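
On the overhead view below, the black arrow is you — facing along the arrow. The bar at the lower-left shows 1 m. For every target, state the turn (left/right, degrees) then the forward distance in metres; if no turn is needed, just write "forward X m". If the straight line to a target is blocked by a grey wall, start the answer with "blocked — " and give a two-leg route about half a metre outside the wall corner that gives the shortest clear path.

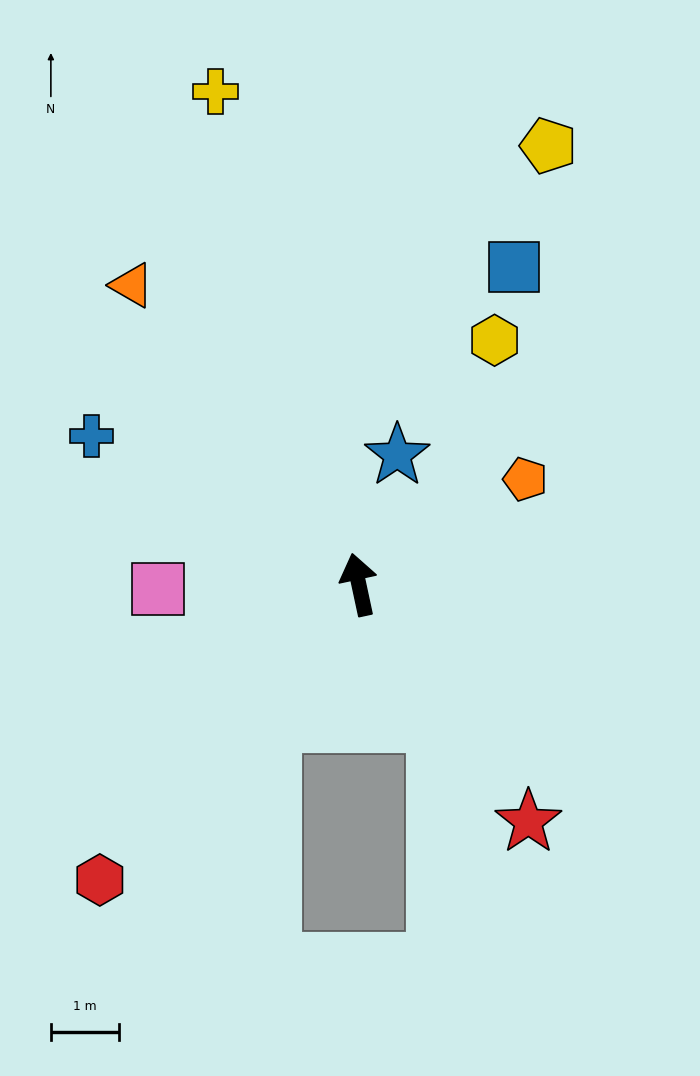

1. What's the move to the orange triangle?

turn left 25°, forward 5.5 m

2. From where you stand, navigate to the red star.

turn right 157°, forward 4.3 m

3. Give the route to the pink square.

turn left 79°, forward 2.9 m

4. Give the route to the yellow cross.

turn left 4°, forward 7.5 m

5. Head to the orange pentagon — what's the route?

turn right 70°, forward 2.9 m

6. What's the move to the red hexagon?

turn left 127°, forward 5.7 m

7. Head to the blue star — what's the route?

turn right 29°, forward 2.0 m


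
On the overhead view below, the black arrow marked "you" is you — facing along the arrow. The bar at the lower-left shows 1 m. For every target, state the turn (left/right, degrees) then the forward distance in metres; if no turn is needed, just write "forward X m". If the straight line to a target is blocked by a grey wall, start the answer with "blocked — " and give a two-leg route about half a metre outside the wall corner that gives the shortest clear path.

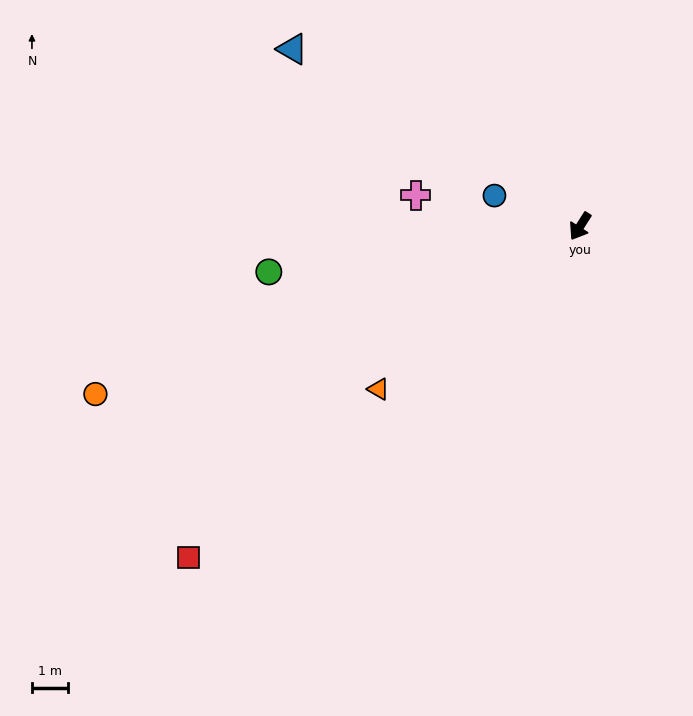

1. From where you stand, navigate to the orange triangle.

turn right 19°, forward 7.1 m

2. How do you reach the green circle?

turn right 49°, forward 8.6 m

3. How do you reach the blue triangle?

turn right 89°, forward 9.3 m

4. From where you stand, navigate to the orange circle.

turn right 38°, forward 14.1 m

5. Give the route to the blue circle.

turn right 77°, forward 2.5 m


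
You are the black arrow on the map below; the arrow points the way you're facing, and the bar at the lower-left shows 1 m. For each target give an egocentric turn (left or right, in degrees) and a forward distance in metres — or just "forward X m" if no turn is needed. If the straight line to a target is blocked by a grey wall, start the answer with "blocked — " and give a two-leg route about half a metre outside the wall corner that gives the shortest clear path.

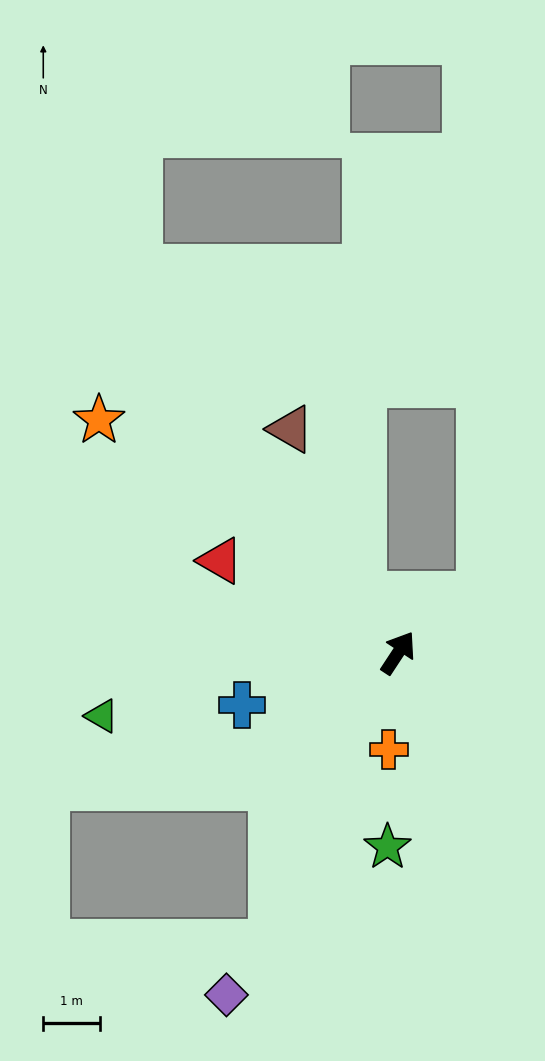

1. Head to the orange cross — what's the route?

turn right 152°, forward 1.7 m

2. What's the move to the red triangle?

turn left 96°, forward 3.6 m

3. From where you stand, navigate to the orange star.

turn left 85°, forward 6.7 m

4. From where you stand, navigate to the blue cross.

turn left 142°, forward 2.9 m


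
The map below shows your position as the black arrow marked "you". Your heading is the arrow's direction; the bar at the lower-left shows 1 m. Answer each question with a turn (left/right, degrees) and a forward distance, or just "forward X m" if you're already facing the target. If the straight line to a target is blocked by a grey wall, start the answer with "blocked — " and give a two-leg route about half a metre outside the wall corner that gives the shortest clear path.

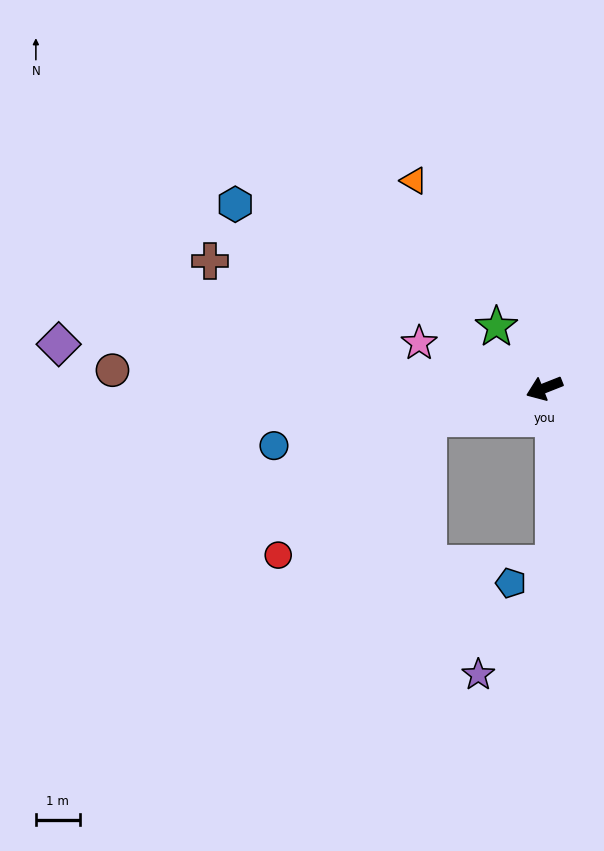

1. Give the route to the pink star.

turn right 41°, forward 3.0 m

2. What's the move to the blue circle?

turn right 10°, forward 6.3 m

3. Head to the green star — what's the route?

turn right 74°, forward 1.8 m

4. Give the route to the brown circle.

turn right 24°, forward 9.8 m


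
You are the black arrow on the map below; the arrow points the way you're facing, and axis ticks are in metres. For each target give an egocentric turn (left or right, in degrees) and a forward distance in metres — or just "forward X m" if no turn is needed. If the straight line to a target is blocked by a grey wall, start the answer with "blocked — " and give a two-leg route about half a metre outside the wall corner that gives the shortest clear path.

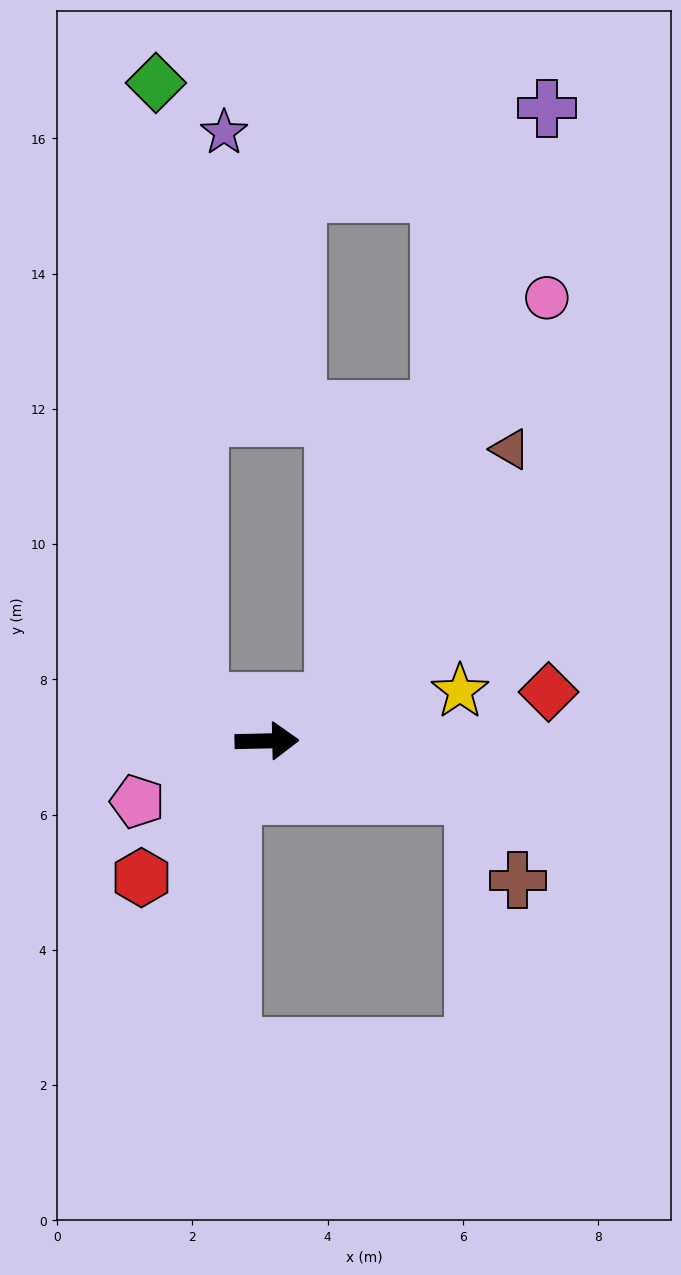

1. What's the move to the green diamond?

blocked — turn left 149°, forward 1.2 m, then turn right 56°, forward 9.2 m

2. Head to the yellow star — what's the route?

turn left 13°, forward 2.9 m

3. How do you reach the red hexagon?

turn right 134°, forward 2.7 m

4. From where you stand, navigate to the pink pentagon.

turn right 156°, forward 2.1 m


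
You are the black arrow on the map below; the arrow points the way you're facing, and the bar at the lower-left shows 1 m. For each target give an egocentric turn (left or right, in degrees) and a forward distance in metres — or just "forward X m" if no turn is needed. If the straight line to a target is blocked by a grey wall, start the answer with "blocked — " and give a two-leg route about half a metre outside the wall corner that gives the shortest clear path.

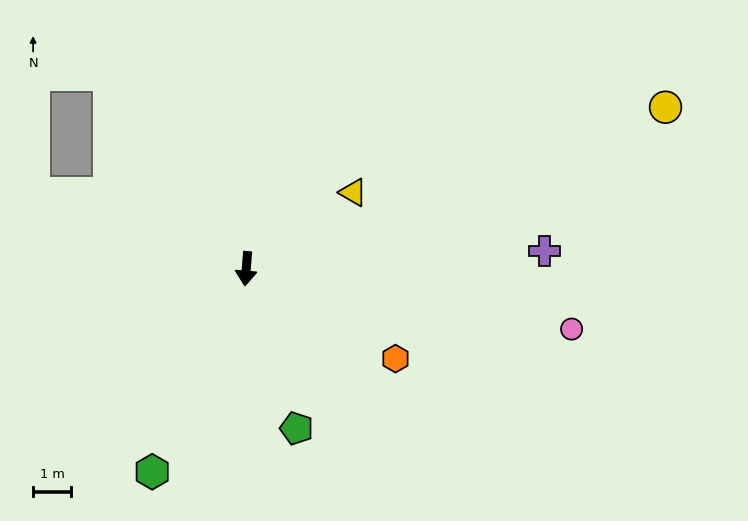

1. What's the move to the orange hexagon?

turn left 64°, forward 4.6 m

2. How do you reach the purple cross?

turn left 98°, forward 7.9 m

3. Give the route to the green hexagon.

turn right 20°, forward 5.9 m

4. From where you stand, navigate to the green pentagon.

turn left 22°, forward 4.4 m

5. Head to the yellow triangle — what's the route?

turn left 130°, forward 3.5 m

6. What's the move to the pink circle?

turn left 84°, forward 8.7 m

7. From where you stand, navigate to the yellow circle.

turn left 116°, forward 11.8 m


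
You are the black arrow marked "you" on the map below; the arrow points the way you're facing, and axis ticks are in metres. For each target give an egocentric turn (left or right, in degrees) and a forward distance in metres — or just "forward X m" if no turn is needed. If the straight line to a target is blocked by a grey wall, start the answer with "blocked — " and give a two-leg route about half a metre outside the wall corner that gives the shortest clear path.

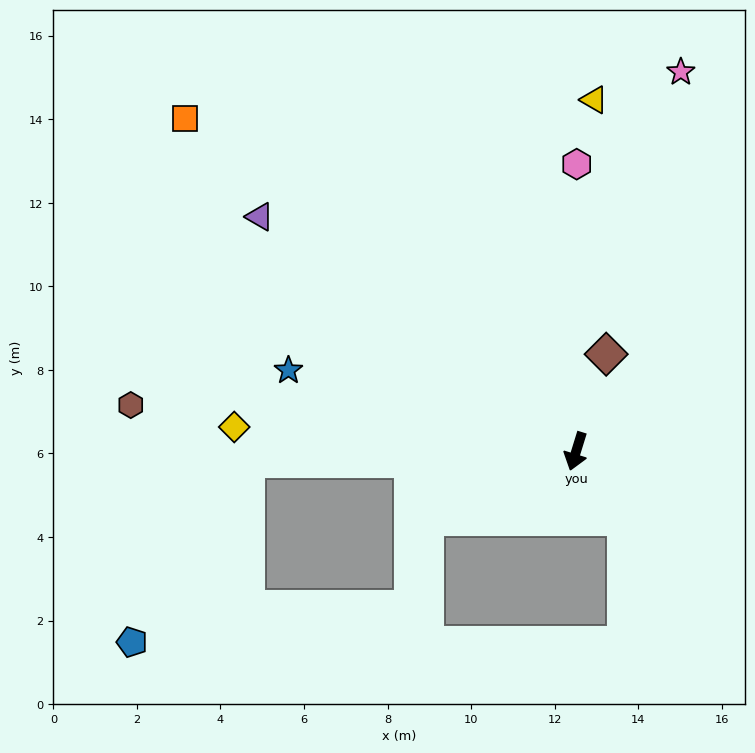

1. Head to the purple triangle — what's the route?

turn right 109°, forward 9.4 m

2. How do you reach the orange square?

turn right 113°, forward 12.3 m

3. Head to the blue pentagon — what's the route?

blocked — turn right 71°, forward 7.9 m, then turn left 56°, forward 5.2 m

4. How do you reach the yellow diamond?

turn right 77°, forward 8.2 m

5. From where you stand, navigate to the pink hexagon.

turn right 163°, forward 6.9 m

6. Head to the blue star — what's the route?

turn right 89°, forward 7.2 m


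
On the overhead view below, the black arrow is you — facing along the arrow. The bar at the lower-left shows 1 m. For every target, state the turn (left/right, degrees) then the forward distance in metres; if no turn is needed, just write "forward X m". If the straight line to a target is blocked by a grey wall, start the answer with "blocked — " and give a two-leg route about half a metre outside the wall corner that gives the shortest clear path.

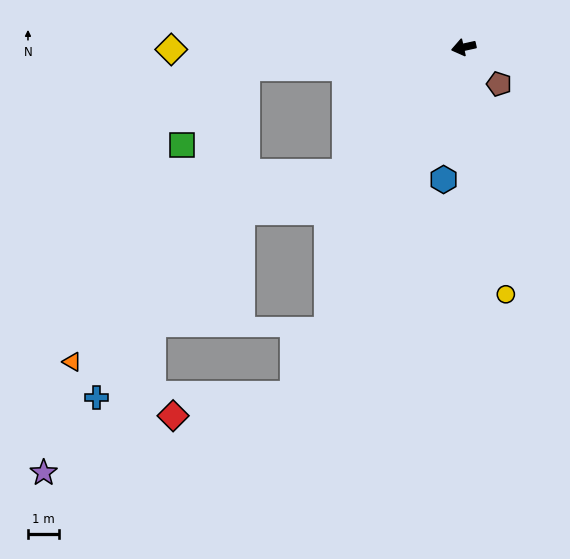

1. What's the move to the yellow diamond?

turn right 12°, forward 9.4 m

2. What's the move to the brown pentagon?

turn left 121°, forward 1.6 m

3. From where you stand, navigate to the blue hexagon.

turn left 69°, forward 4.3 m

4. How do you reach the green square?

blocked — turn right 7°, forward 7.0 m, then turn left 44°, forward 3.2 m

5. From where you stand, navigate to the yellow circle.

turn left 87°, forward 8.1 m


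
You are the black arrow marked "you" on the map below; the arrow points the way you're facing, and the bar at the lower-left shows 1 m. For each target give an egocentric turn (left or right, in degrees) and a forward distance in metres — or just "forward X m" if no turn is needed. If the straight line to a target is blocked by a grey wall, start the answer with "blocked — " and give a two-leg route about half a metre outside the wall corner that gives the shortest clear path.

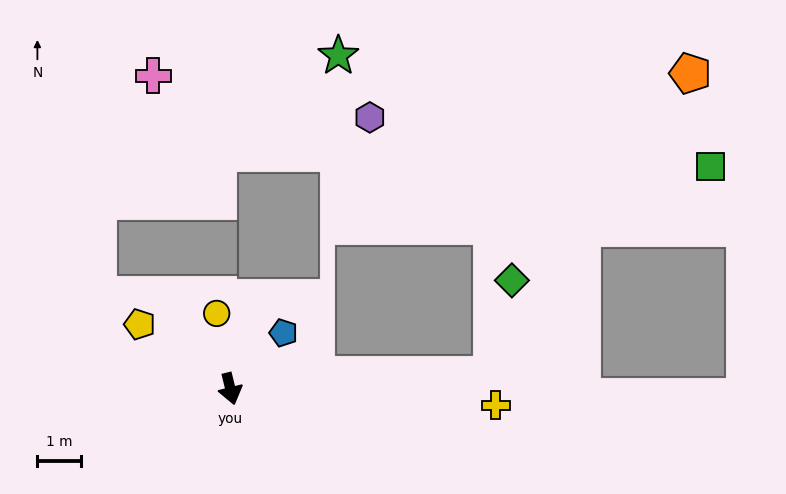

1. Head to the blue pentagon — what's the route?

turn left 123°, forward 1.7 m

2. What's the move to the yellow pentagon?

turn right 139°, forward 2.5 m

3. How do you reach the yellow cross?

turn left 73°, forward 6.0 m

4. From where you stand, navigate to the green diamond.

blocked — turn left 79°, forward 5.9 m, then turn left 75°, forward 2.2 m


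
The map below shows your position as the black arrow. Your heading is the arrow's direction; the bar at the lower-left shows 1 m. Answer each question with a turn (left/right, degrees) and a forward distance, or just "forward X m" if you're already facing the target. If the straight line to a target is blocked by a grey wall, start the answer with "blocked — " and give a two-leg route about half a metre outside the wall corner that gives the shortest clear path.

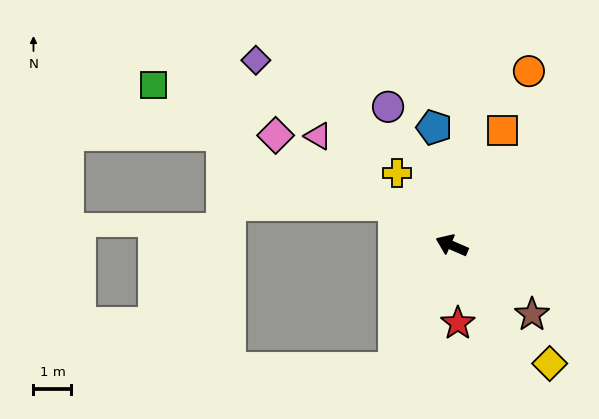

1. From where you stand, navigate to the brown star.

turn left 163°, forward 2.8 m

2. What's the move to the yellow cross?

turn right 30°, forward 2.4 m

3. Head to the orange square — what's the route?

turn right 90°, forward 3.3 m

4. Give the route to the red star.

turn left 118°, forward 2.1 m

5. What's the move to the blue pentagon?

turn right 58°, forward 3.1 m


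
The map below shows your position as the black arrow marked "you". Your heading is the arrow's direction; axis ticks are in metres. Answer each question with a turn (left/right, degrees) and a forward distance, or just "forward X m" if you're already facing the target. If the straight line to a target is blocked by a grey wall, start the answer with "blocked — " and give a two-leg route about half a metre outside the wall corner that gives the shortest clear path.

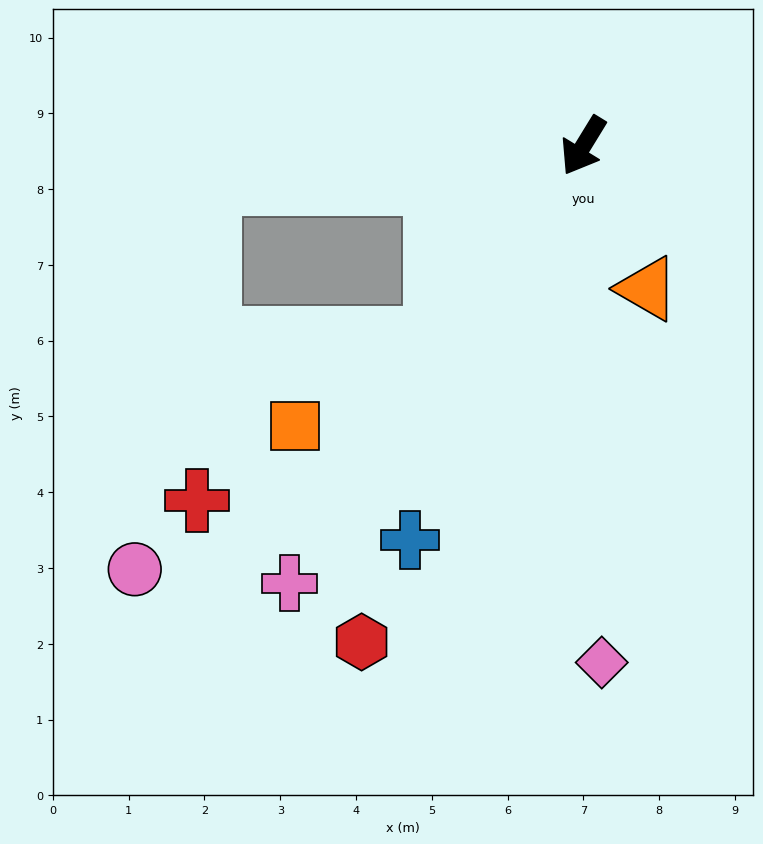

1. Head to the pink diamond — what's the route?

turn left 34°, forward 6.8 m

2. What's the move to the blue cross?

turn left 8°, forward 5.7 m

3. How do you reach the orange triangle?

turn left 56°, forward 2.1 m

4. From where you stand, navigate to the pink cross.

turn right 2°, forward 7.0 m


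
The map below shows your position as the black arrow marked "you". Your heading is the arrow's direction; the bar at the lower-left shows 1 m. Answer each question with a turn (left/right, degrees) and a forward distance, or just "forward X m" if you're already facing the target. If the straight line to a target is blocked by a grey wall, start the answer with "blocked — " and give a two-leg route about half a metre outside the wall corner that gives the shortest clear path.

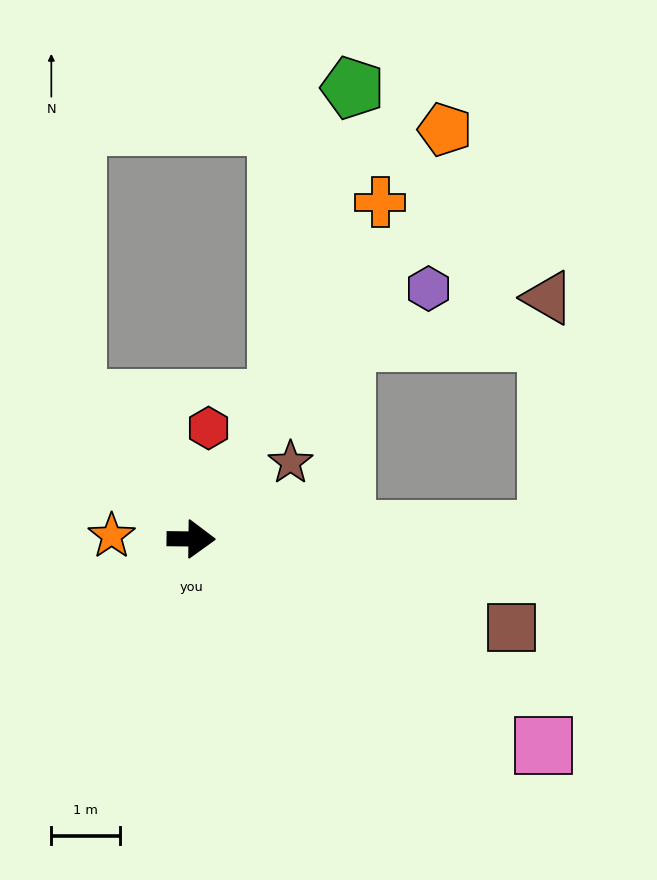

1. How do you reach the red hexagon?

turn left 82°, forward 1.6 m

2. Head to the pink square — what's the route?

turn right 30°, forward 6.0 m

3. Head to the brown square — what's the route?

turn right 15°, forward 4.9 m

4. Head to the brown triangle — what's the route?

blocked — turn left 2°, forward 5.2 m, then turn left 88°, forward 3.4 m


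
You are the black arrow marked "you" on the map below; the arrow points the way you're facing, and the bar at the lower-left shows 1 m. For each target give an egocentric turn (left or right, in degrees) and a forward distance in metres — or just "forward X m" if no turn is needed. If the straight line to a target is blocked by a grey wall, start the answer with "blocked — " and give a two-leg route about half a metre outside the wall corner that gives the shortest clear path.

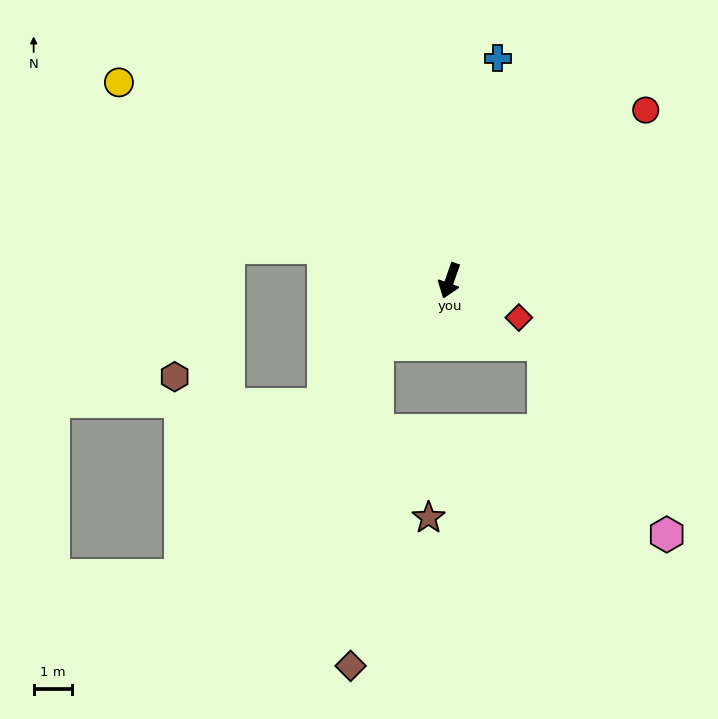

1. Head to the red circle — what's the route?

turn left 151°, forward 6.8 m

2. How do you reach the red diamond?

turn left 81°, forward 2.0 m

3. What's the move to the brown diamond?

blocked — turn right 29°, forward 2.5 m, then turn left 44°, forward 8.4 m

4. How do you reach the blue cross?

turn right 173°, forward 5.9 m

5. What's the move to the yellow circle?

turn right 101°, forward 10.0 m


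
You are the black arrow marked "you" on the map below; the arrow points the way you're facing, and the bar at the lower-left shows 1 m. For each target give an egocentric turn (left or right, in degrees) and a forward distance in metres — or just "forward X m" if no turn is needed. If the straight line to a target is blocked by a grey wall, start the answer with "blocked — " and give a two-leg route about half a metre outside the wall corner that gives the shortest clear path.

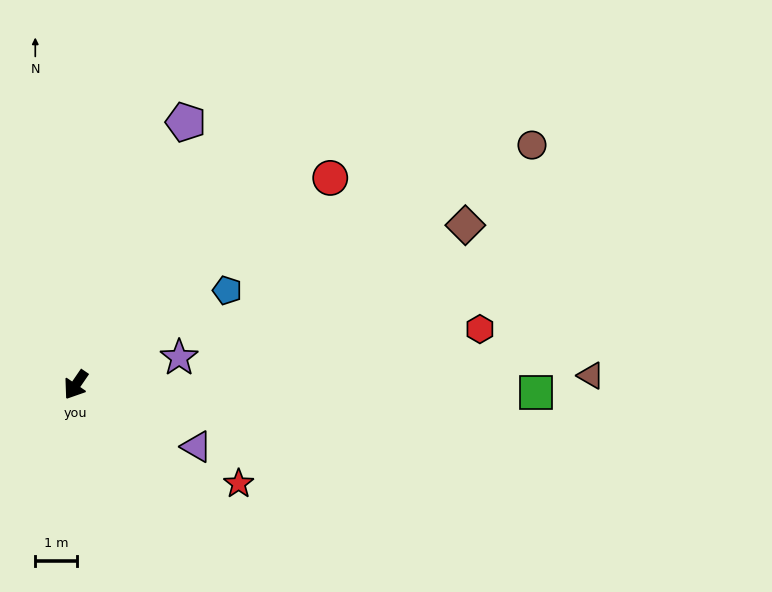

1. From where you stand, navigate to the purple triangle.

turn left 97°, forward 3.3 m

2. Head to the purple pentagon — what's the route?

turn right 168°, forward 6.8 m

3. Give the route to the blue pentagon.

turn left 156°, forward 4.3 m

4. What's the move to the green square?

turn left 123°, forward 11.0 m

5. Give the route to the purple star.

turn left 139°, forward 2.6 m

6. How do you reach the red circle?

turn left 164°, forward 7.9 m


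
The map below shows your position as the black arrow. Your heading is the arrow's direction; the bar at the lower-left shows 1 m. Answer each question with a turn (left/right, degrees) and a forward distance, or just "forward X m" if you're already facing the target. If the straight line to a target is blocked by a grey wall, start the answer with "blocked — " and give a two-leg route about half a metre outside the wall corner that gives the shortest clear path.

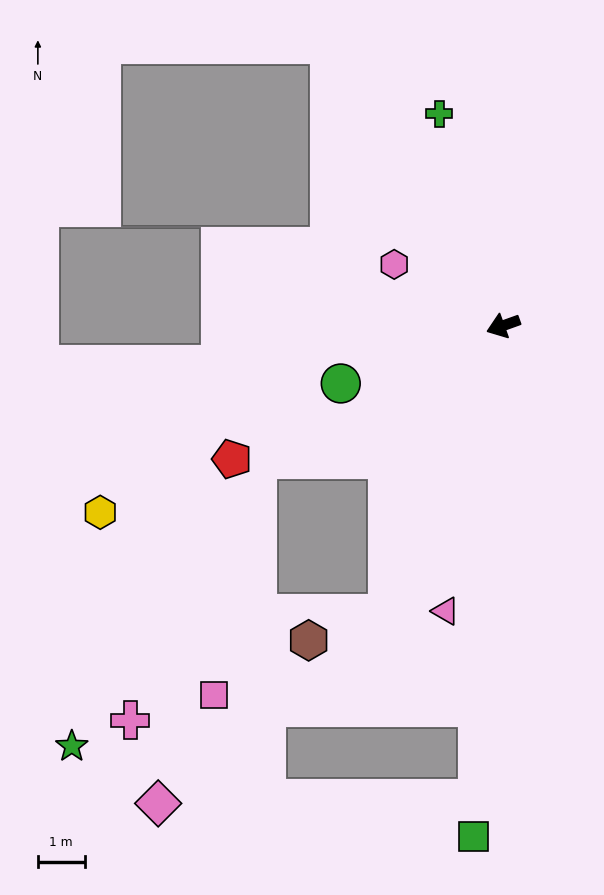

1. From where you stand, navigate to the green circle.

forward 3.7 m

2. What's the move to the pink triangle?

turn left 59°, forward 6.2 m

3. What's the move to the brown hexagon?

blocked — turn left 48°, forward 6.7 m, then turn right 49°, forward 1.8 m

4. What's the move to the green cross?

turn right 93°, forward 4.7 m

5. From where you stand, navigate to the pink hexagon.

turn right 49°, forward 2.7 m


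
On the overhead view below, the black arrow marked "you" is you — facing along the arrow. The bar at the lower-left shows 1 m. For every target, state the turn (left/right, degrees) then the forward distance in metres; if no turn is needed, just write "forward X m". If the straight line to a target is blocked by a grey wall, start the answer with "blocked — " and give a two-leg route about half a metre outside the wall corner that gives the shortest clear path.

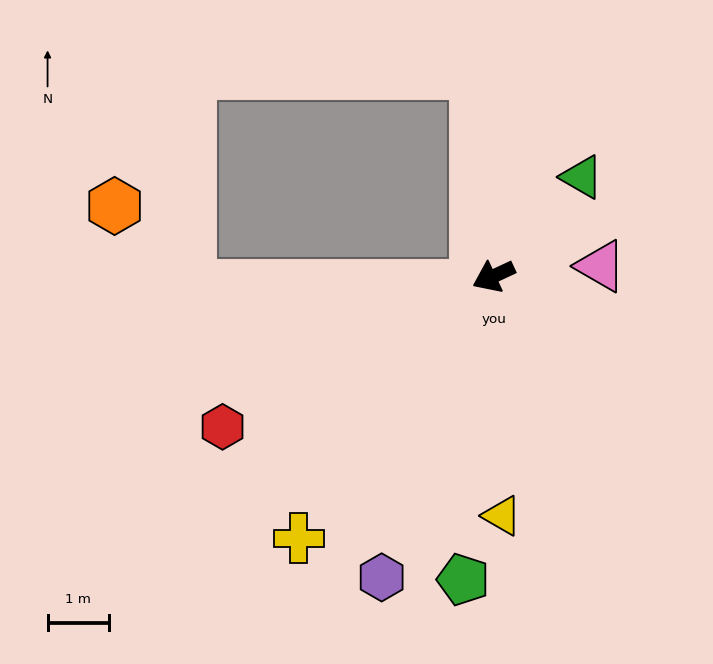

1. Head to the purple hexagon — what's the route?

turn left 45°, forward 5.2 m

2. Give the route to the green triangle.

turn right 157°, forward 2.2 m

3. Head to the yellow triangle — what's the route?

turn left 67°, forward 3.9 m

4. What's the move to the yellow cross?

turn left 28°, forward 5.3 m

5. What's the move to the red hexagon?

turn left 4°, forward 5.1 m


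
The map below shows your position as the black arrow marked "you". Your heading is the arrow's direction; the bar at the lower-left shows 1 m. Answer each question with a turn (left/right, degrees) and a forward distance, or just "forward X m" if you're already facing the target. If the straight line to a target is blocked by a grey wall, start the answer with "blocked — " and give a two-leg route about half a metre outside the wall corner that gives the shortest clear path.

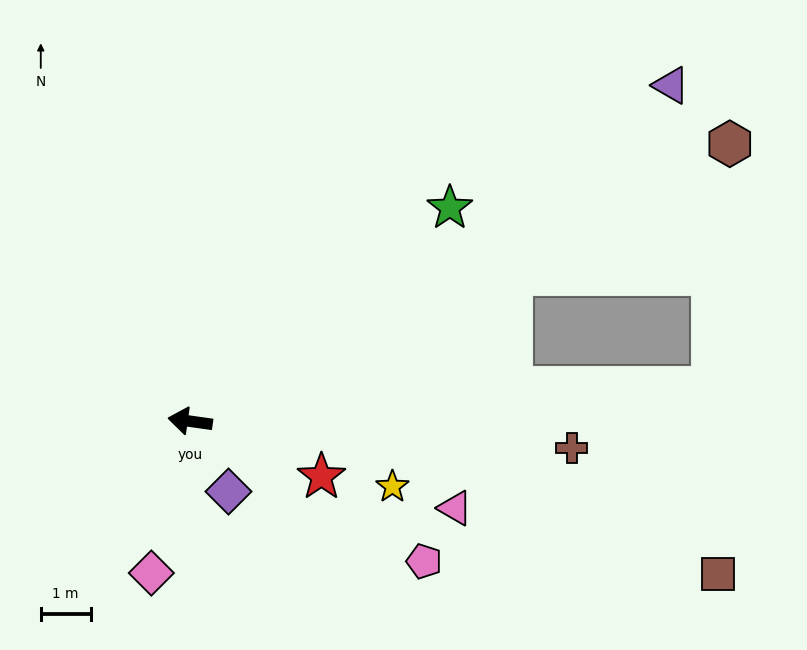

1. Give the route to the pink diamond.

turn left 84°, forward 3.1 m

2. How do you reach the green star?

turn right 133°, forward 6.7 m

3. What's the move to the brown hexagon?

turn right 145°, forward 12.2 m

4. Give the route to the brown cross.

turn right 176°, forward 7.7 m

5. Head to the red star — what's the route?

turn left 165°, forward 2.9 m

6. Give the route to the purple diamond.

turn left 127°, forward 1.6 m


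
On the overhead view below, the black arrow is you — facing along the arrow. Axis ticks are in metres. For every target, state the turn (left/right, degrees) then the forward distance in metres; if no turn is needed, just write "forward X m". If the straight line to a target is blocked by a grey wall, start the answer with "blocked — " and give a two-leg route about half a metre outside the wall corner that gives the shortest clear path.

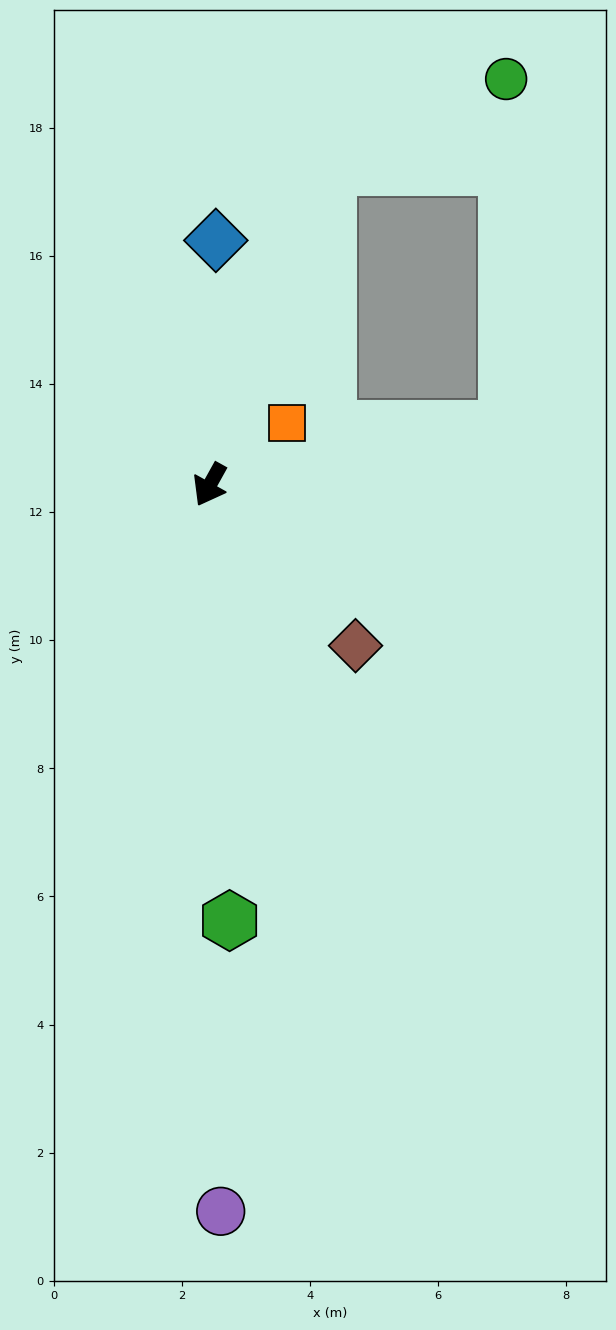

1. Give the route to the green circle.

blocked — turn right 172°, forward 5.3 m, then turn right 42°, forward 3.1 m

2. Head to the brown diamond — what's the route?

turn left 71°, forward 3.4 m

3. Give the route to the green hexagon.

turn left 32°, forward 6.8 m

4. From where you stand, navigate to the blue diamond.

turn right 152°, forward 3.8 m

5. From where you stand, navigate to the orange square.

turn left 158°, forward 1.5 m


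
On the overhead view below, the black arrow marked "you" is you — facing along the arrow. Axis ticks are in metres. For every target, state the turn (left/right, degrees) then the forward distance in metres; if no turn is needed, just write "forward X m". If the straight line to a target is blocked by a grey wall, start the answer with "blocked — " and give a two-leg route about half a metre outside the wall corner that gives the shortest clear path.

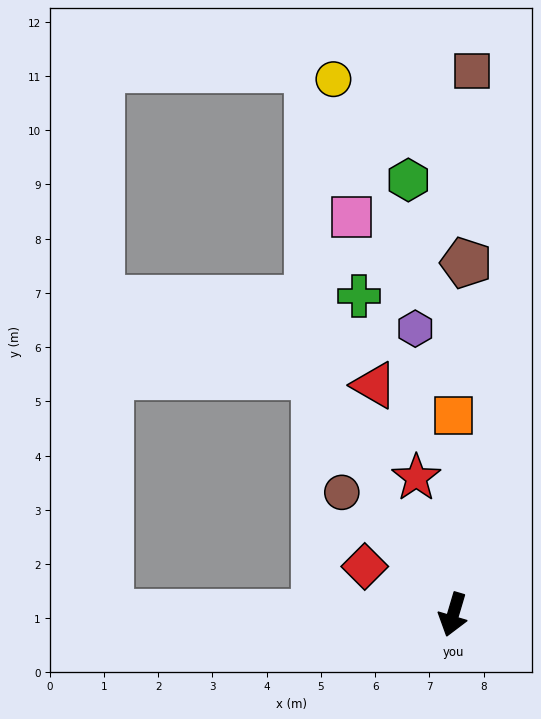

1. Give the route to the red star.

turn right 148°, forward 2.6 m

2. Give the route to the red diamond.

turn right 102°, forward 1.9 m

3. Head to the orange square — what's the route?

turn right 164°, forward 3.7 m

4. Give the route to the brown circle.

turn right 121°, forward 3.0 m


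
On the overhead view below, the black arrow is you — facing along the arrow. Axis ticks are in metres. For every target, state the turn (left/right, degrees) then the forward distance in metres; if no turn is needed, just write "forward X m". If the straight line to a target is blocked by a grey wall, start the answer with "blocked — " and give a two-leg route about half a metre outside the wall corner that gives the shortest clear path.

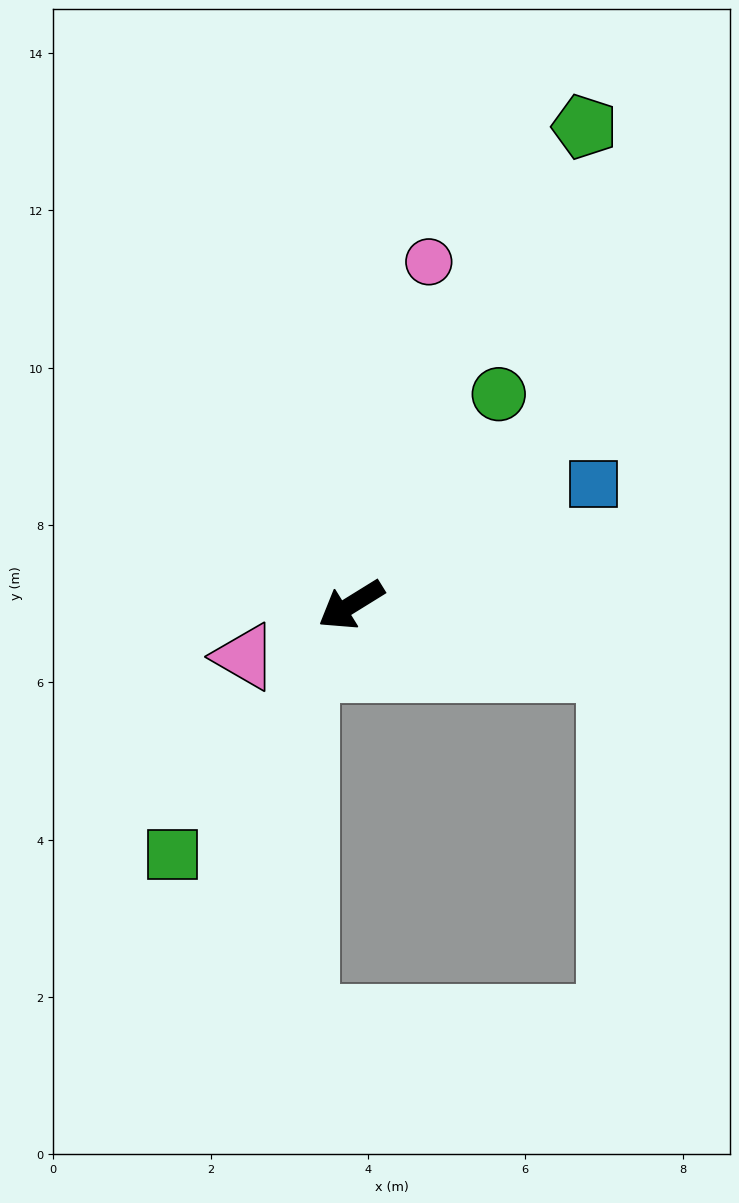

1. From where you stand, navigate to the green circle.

turn right 157°, forward 3.3 m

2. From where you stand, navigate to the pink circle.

turn right 135°, forward 4.5 m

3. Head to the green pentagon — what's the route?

turn right 148°, forward 6.8 m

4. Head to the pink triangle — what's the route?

turn right 6°, forward 1.5 m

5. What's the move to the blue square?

turn left 175°, forward 3.4 m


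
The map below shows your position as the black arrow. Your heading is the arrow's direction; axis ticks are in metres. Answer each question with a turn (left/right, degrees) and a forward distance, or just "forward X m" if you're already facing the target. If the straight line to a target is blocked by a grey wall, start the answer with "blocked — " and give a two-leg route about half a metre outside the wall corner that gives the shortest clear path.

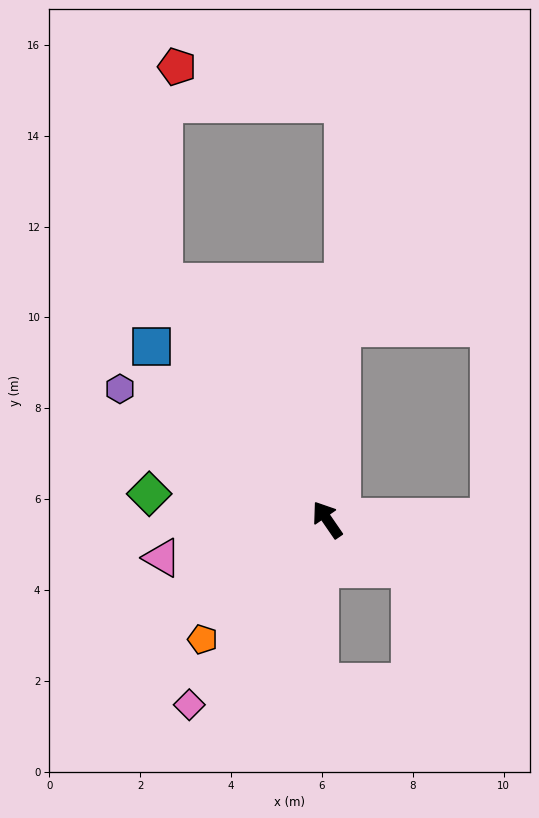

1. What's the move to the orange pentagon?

turn left 99°, forward 3.8 m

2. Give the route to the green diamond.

turn left 47°, forward 4.0 m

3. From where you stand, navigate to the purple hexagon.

turn left 23°, forward 5.4 m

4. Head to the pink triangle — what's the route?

turn left 68°, forward 3.7 m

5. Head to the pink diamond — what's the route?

turn left 109°, forward 5.1 m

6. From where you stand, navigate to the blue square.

turn left 11°, forward 5.4 m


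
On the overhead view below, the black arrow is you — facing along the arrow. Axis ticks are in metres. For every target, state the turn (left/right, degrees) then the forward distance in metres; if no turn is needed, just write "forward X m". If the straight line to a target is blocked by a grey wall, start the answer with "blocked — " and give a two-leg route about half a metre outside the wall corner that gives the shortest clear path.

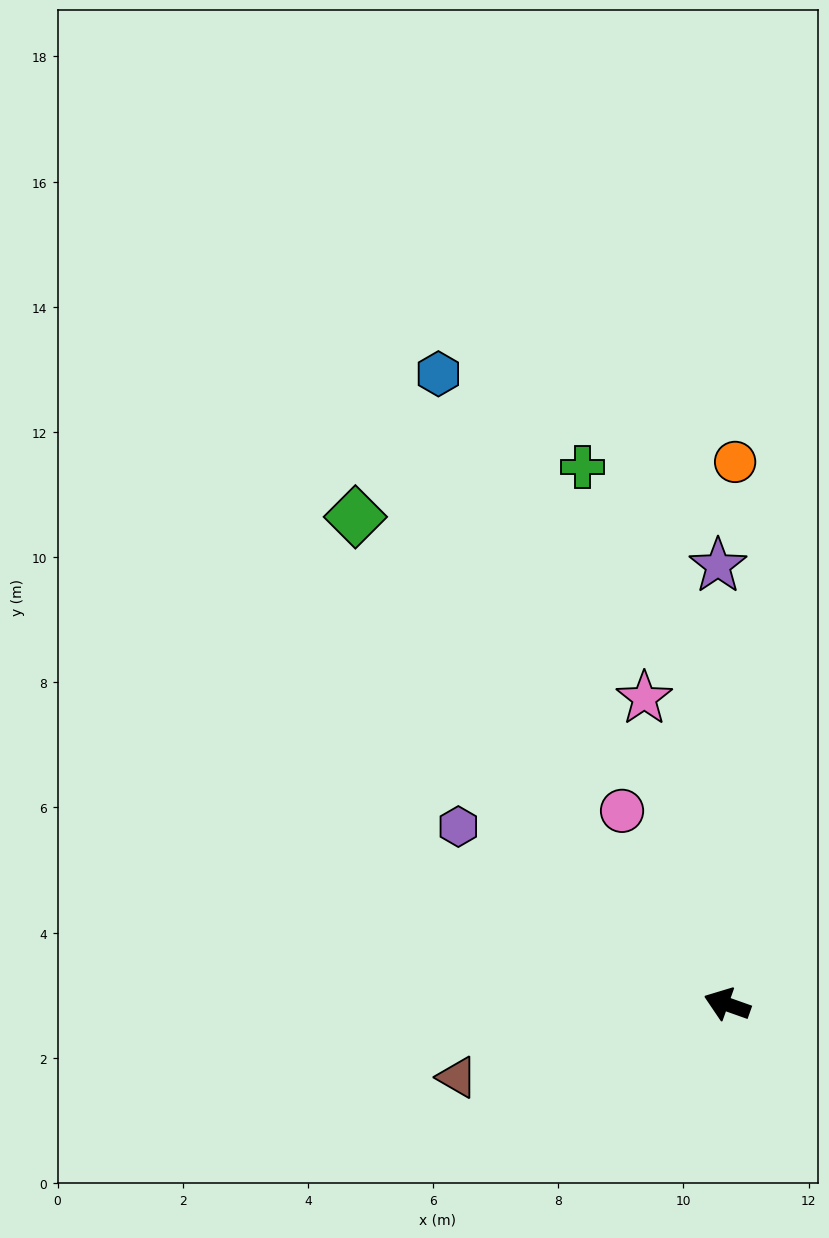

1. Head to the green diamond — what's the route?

turn right 33°, forward 9.8 m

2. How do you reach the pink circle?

turn right 42°, forward 3.5 m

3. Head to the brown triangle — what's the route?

turn left 35°, forward 4.5 m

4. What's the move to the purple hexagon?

turn right 14°, forward 5.1 m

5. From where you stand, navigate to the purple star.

turn right 69°, forward 7.0 m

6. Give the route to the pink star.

turn right 55°, forward 5.1 m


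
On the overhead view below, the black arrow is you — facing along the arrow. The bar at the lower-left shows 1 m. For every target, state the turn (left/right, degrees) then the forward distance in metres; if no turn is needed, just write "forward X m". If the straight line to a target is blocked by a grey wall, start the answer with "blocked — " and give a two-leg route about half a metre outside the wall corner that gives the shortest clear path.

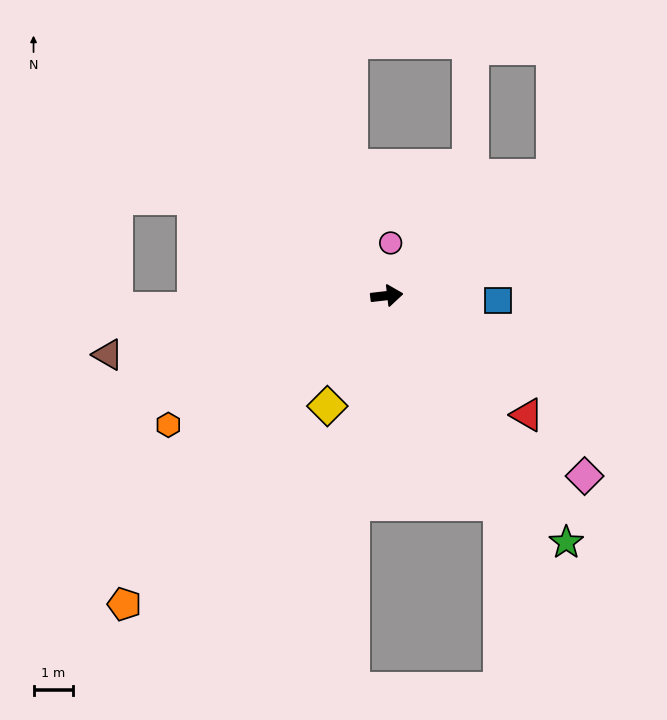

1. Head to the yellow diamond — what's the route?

turn right 125°, forward 3.2 m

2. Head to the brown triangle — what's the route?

turn right 175°, forward 7.3 m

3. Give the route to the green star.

turn right 61°, forward 7.8 m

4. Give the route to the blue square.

turn right 9°, forward 2.8 m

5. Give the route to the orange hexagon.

turn right 156°, forward 6.5 m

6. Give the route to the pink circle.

turn left 79°, forward 1.4 m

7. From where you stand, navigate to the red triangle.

turn right 47°, forward 4.7 m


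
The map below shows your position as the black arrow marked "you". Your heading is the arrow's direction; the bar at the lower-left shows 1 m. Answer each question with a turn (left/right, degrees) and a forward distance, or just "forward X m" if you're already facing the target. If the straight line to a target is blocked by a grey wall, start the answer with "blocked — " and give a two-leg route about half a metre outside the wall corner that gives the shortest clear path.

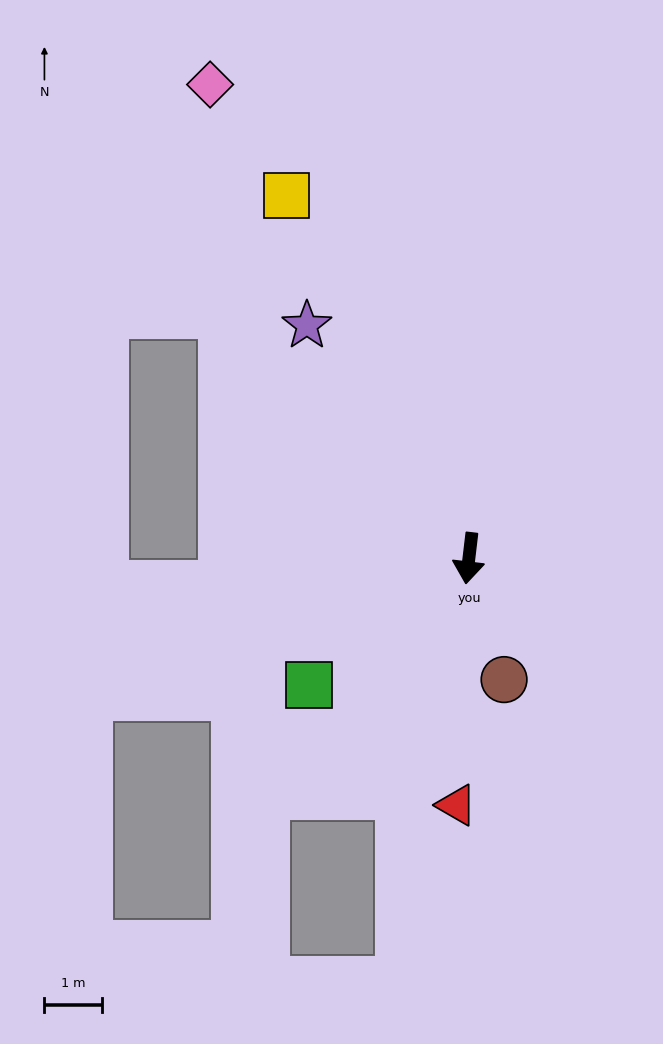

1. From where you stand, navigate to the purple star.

turn right 138°, forward 5.0 m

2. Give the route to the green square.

turn right 45°, forward 3.6 m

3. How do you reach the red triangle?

turn left 4°, forward 4.3 m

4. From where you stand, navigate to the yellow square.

turn right 147°, forward 7.1 m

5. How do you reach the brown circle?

turn left 23°, forward 2.2 m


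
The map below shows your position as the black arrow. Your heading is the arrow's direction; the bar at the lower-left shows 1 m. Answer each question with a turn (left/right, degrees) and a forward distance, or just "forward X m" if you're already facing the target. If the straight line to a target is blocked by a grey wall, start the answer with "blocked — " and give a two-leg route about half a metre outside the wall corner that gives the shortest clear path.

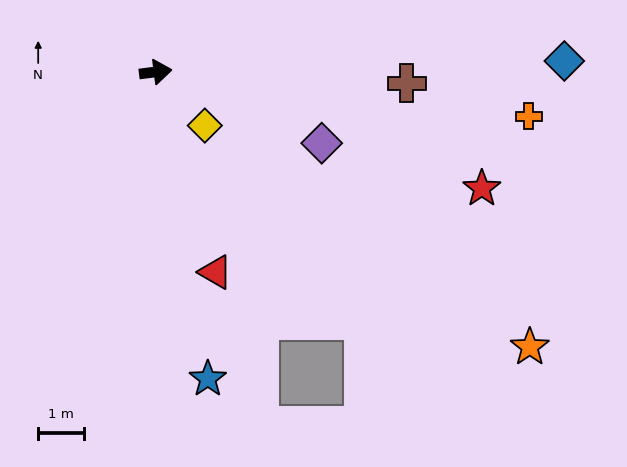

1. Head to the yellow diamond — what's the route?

turn right 55°, forward 1.6 m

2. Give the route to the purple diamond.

turn right 30°, forward 3.9 m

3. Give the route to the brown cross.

turn right 10°, forward 5.5 m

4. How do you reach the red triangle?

turn right 81°, forward 4.6 m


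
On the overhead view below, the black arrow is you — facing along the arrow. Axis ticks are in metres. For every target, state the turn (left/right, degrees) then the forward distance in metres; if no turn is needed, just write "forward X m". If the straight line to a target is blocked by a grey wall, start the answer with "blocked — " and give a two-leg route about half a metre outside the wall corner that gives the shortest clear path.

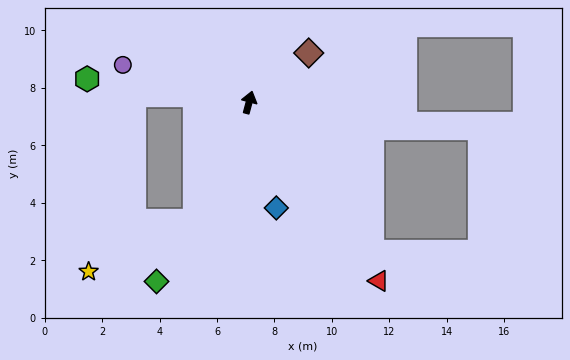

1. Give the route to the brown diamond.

turn right 35°, forward 2.7 m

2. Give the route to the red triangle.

turn right 129°, forward 7.7 m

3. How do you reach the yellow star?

blocked — turn left 170°, forward 4.5 m, then turn right 39°, forward 4.1 m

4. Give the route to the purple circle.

turn left 88°, forward 4.6 m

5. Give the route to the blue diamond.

turn right 151°, forward 3.8 m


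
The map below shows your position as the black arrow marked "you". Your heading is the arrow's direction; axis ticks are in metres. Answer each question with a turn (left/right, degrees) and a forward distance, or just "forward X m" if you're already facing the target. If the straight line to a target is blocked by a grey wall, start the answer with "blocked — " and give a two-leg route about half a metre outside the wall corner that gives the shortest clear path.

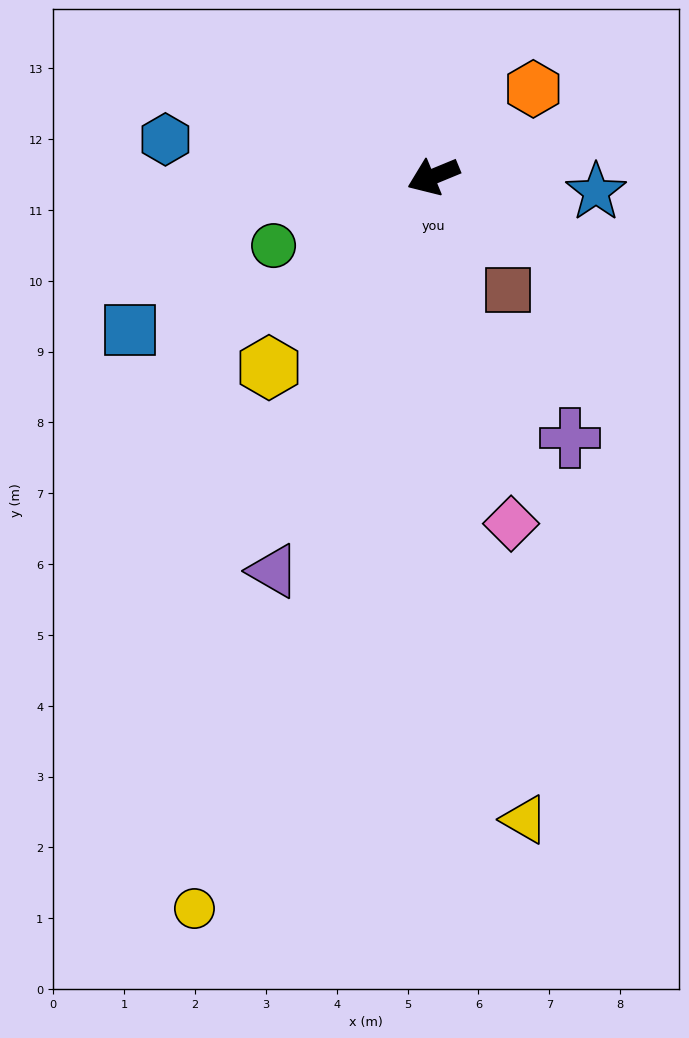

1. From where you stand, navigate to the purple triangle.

turn left 46°, forward 6.0 m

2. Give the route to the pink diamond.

turn left 80°, forward 5.0 m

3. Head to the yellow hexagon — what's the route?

turn left 27°, forward 3.6 m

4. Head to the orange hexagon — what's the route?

turn right 161°, forward 1.9 m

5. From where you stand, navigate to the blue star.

turn left 152°, forward 2.3 m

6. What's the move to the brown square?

turn left 101°, forward 1.9 m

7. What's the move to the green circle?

forward 2.5 m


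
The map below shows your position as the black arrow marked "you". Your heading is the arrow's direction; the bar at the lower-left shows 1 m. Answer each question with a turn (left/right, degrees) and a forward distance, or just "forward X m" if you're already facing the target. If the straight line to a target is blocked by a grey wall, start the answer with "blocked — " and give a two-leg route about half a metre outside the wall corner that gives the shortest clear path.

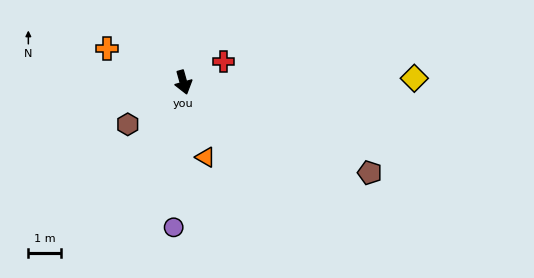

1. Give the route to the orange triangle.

forward 2.4 m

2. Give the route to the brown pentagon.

turn left 48°, forward 6.4 m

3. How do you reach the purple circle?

turn right 19°, forward 4.5 m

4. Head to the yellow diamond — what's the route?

turn left 75°, forward 7.2 m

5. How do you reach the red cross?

turn left 102°, forward 1.4 m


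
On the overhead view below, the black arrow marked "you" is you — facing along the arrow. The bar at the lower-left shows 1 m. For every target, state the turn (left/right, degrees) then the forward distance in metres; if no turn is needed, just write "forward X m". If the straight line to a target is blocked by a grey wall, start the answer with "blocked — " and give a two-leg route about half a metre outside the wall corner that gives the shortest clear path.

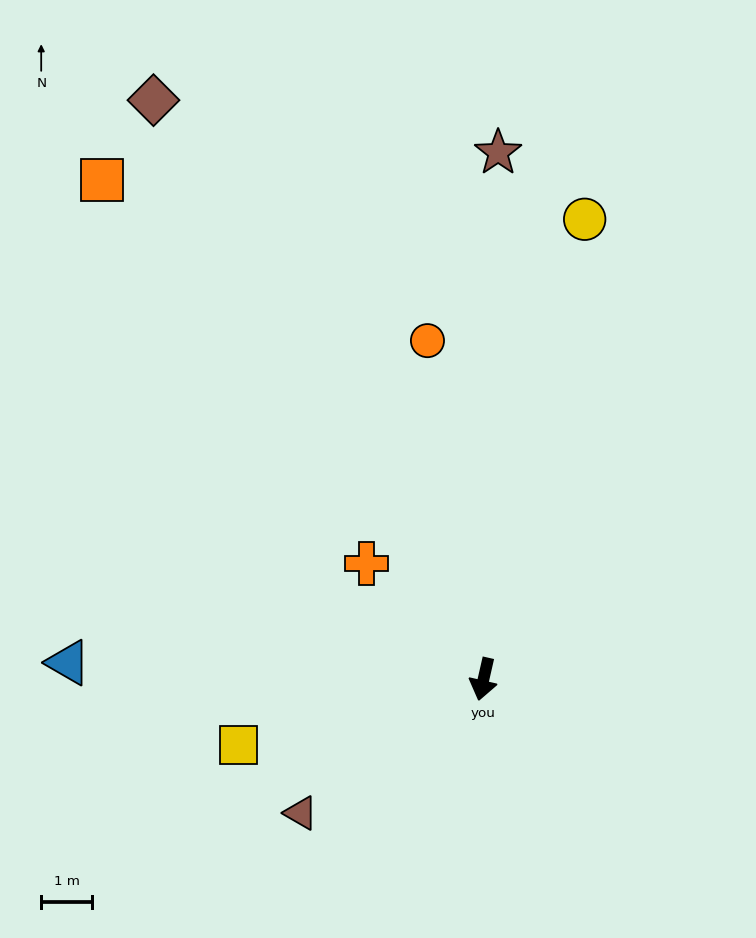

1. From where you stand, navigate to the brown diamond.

turn right 137°, forward 13.1 m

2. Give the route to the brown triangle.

turn right 41°, forward 4.5 m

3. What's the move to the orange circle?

turn right 158°, forward 6.8 m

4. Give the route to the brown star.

turn right 169°, forward 10.4 m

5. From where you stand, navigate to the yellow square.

turn right 62°, forward 5.0 m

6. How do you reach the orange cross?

turn right 122°, forward 3.2 m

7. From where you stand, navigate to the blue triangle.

turn right 79°, forward 8.2 m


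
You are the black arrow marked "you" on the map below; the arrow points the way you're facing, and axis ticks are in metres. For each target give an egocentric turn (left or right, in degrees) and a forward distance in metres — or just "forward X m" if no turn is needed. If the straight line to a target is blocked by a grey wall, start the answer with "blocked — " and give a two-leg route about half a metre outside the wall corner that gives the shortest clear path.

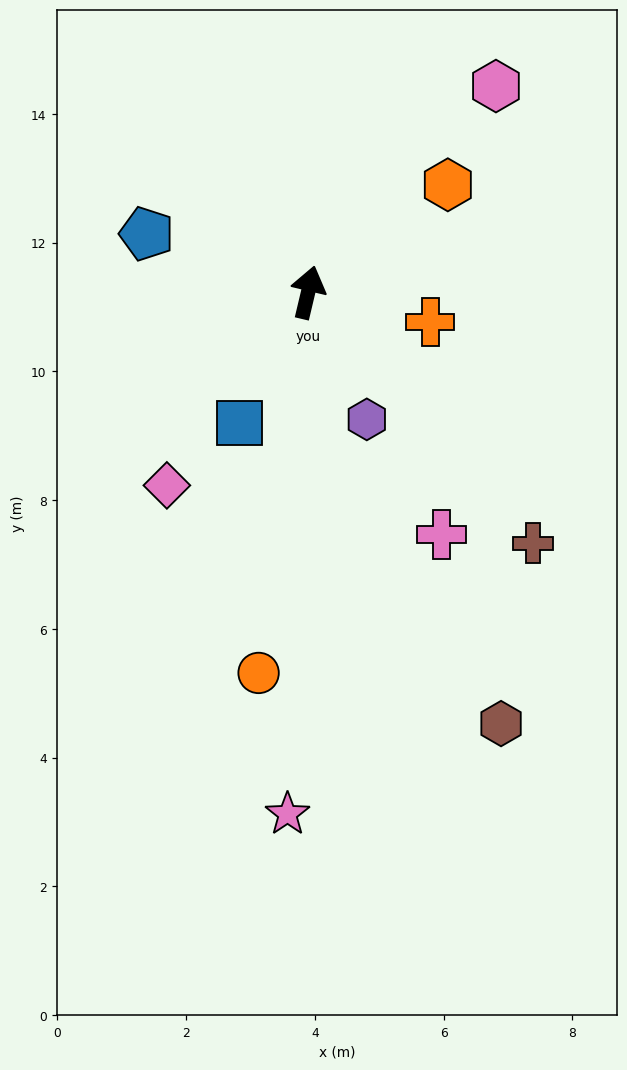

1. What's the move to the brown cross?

turn right 125°, forward 5.2 m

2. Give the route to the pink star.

turn right 169°, forward 8.1 m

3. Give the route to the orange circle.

turn right 174°, forward 6.0 m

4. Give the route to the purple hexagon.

turn right 142°, forward 2.2 m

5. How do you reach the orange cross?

turn right 90°, forward 2.0 m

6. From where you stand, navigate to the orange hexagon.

turn right 39°, forward 2.7 m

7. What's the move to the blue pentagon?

turn left 83°, forward 2.7 m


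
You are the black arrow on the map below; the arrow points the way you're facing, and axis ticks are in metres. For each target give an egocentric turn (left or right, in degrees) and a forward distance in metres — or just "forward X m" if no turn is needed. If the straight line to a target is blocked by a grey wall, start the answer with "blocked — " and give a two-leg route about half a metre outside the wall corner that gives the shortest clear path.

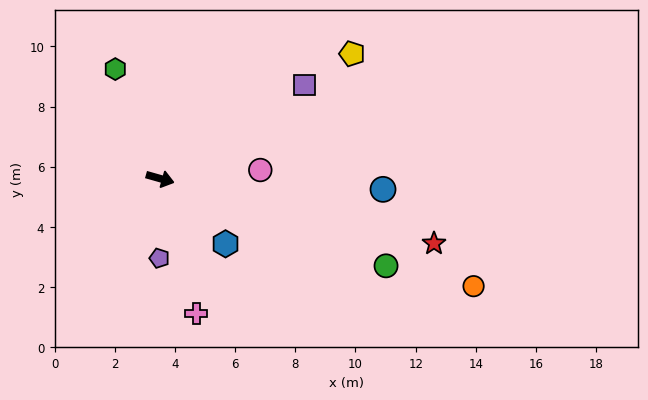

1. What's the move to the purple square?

turn left 49°, forward 5.7 m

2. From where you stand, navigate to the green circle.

turn right 5°, forward 8.0 m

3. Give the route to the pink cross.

turn right 59°, forward 4.6 m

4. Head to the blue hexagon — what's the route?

turn right 29°, forward 3.1 m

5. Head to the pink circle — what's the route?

turn left 21°, forward 3.3 m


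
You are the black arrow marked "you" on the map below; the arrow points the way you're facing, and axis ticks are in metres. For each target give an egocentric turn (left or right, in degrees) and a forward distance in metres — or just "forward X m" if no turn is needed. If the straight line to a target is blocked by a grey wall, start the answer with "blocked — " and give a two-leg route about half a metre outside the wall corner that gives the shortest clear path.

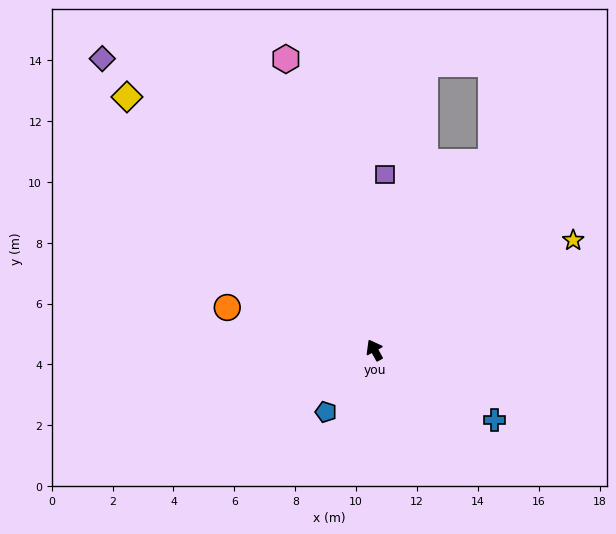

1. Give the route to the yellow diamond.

turn left 16°, forward 11.6 m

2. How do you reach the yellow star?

turn right 90°, forward 7.5 m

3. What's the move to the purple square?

turn right 32°, forward 5.8 m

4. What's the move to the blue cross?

turn right 149°, forward 4.6 m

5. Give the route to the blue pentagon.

turn left 113°, forward 2.6 m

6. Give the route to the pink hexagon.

turn right 12°, forward 10.0 m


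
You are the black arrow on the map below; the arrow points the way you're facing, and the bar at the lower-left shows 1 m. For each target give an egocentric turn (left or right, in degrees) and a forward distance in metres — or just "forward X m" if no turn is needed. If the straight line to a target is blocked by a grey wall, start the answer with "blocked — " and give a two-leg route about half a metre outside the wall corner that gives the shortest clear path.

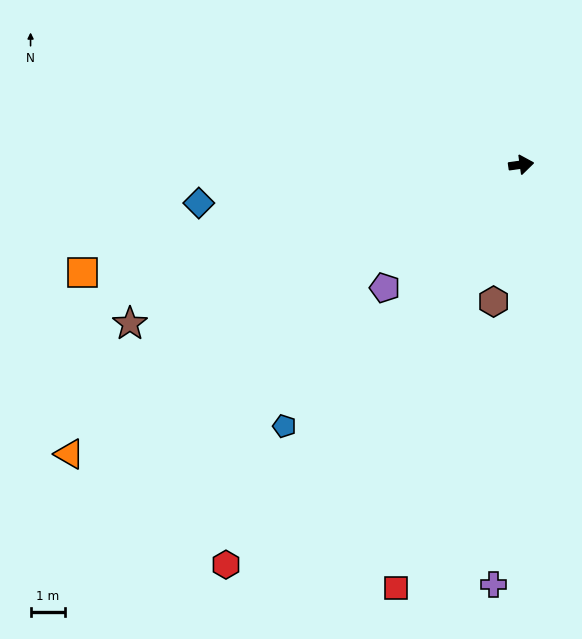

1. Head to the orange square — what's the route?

turn right 174°, forward 12.9 m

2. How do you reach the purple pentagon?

turn right 146°, forward 5.3 m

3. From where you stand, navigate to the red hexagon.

turn right 134°, forward 14.2 m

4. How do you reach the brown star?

turn right 166°, forward 12.1 m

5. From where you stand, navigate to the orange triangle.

turn right 155°, forward 15.4 m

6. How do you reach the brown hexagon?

turn right 109°, forward 4.0 m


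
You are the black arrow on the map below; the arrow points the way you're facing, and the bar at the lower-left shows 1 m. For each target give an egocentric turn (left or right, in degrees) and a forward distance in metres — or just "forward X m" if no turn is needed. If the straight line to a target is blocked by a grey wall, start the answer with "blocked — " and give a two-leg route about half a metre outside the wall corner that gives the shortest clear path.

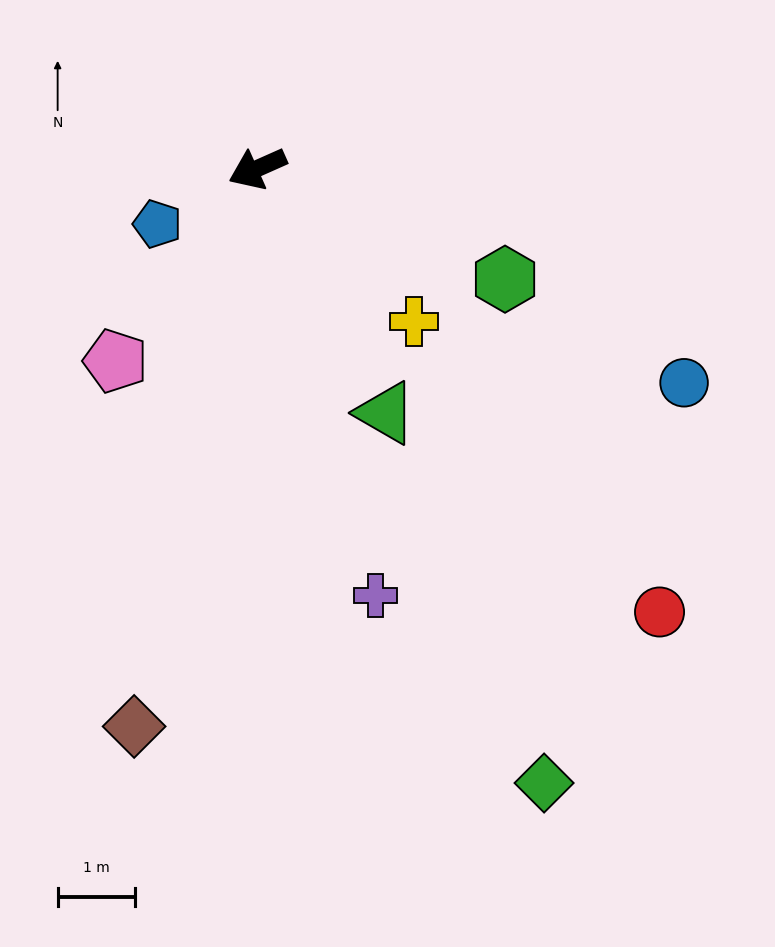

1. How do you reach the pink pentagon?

turn left 30°, forward 3.1 m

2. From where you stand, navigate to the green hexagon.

turn left 132°, forward 3.5 m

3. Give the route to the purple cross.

turn left 82°, forward 5.7 m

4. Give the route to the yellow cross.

turn left 112°, forward 2.8 m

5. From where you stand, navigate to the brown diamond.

turn left 54°, forward 7.4 m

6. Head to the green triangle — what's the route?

turn left 94°, forward 3.6 m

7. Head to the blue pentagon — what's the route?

turn left 5°, forward 1.5 m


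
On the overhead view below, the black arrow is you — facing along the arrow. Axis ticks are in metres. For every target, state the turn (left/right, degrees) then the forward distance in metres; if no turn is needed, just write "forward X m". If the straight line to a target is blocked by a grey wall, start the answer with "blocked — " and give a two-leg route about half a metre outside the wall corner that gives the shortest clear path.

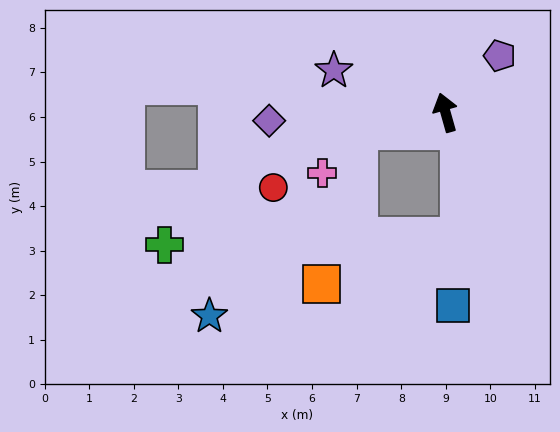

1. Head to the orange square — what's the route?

blocked — turn left 86°, forward 2.0 m, then turn left 65°, forward 3.5 m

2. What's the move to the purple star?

turn left 54°, forward 2.7 m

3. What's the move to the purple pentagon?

turn right 59°, forward 1.8 m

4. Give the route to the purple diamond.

turn left 77°, forward 4.0 m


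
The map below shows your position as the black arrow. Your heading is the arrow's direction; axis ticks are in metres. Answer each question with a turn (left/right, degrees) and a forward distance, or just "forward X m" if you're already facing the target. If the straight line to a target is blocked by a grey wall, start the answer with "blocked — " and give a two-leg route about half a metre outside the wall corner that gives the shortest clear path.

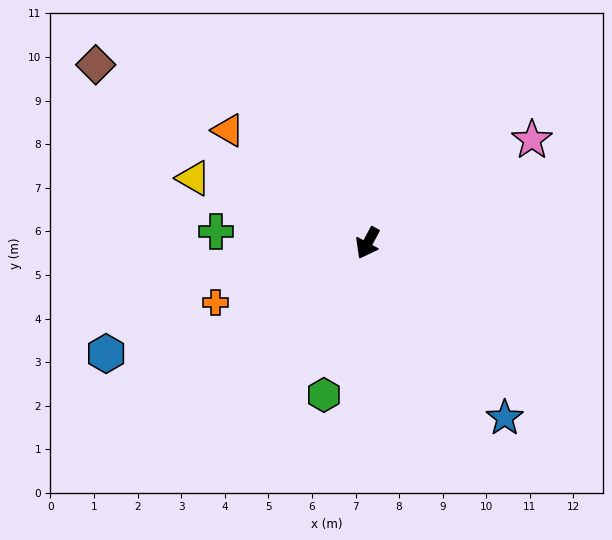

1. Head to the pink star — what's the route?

turn left 150°, forward 4.5 m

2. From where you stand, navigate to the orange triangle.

turn right 101°, forward 4.1 m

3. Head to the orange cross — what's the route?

turn right 40°, forward 3.7 m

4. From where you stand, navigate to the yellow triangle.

turn right 82°, forward 4.3 m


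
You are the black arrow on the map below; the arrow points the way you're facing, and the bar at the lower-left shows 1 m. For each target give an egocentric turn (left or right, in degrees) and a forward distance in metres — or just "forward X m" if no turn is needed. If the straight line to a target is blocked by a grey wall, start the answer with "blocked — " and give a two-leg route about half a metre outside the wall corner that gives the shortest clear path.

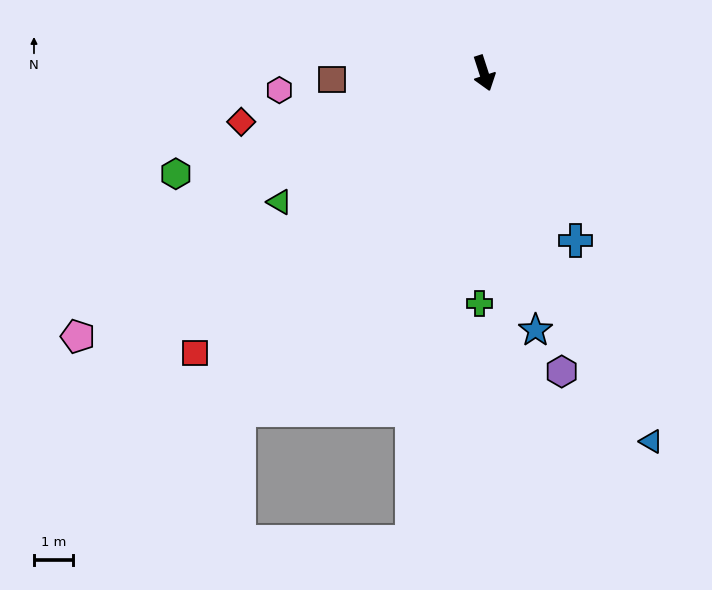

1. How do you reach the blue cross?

turn left 11°, forward 4.9 m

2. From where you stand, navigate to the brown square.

turn right 105°, forward 3.9 m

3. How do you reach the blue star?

turn right 7°, forward 6.7 m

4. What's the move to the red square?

turn right 64°, forward 10.3 m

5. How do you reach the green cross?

turn right 19°, forward 5.9 m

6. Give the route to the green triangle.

turn right 76°, forward 6.2 m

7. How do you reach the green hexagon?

turn right 90°, forward 8.3 m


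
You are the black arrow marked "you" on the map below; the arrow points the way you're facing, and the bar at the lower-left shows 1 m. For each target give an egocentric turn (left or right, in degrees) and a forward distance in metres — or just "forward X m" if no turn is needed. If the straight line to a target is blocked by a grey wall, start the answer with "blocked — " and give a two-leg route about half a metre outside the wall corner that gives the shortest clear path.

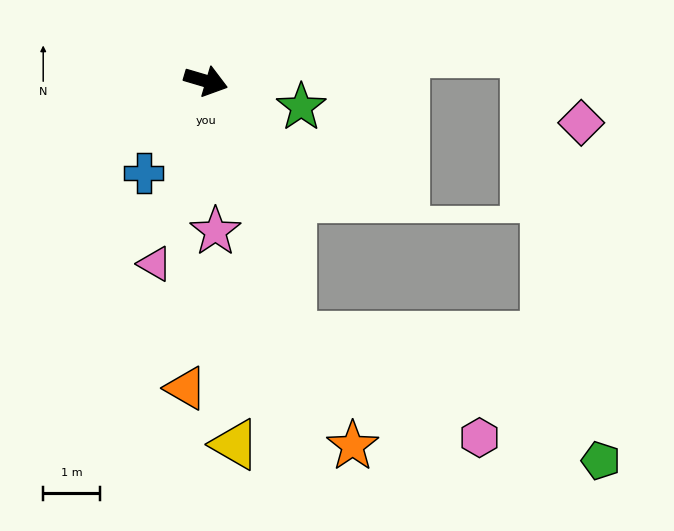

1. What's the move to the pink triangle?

turn right 89°, forward 3.3 m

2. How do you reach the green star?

forward 1.7 m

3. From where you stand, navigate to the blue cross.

turn right 108°, forward 1.9 m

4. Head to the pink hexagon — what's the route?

blocked — turn right 55°, forward 4.7 m, then turn left 43°, forward 3.7 m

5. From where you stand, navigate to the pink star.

turn right 70°, forward 2.6 m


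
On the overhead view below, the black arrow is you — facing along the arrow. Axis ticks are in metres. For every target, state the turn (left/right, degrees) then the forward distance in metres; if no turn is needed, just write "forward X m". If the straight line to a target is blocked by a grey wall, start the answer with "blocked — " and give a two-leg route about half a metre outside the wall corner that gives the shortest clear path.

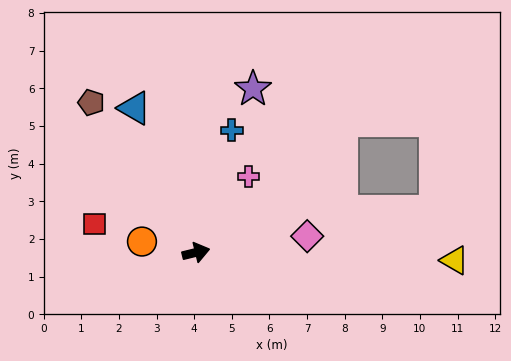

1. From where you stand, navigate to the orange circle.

turn left 155°, forward 1.5 m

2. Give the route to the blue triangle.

turn left 99°, forward 4.2 m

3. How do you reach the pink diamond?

turn right 5°, forward 3.0 m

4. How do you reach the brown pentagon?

turn left 111°, forward 4.9 m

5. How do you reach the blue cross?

turn left 60°, forward 3.4 m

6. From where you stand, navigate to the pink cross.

turn left 41°, forward 2.5 m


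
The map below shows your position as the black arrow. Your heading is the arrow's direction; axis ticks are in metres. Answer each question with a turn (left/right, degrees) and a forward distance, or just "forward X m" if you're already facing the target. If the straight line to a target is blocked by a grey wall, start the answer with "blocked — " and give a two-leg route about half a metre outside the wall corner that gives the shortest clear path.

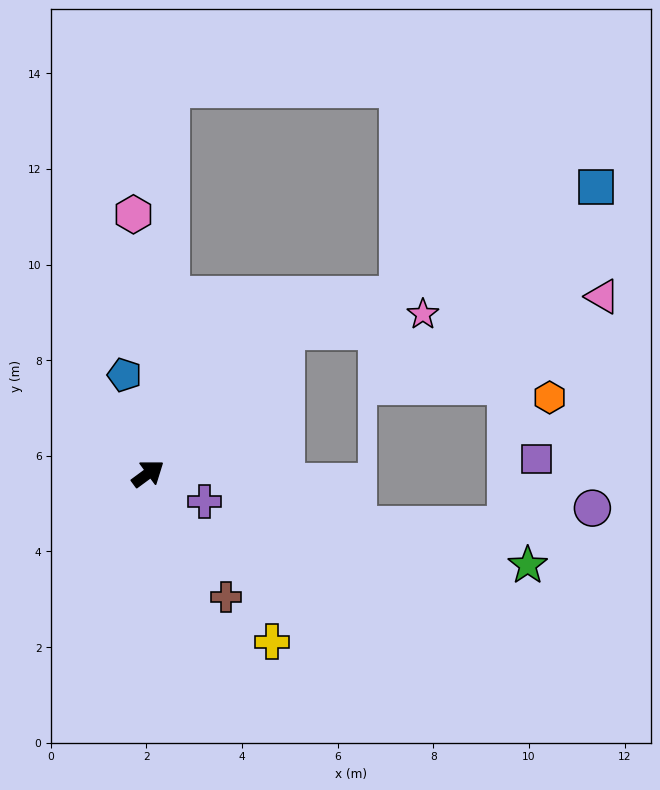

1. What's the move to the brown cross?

turn right 94°, forward 3.1 m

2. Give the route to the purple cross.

turn right 63°, forward 1.3 m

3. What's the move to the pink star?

blocked — turn left 10°, forward 4.2 m, then turn right 40°, forward 2.9 m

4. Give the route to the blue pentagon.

turn left 67°, forward 2.1 m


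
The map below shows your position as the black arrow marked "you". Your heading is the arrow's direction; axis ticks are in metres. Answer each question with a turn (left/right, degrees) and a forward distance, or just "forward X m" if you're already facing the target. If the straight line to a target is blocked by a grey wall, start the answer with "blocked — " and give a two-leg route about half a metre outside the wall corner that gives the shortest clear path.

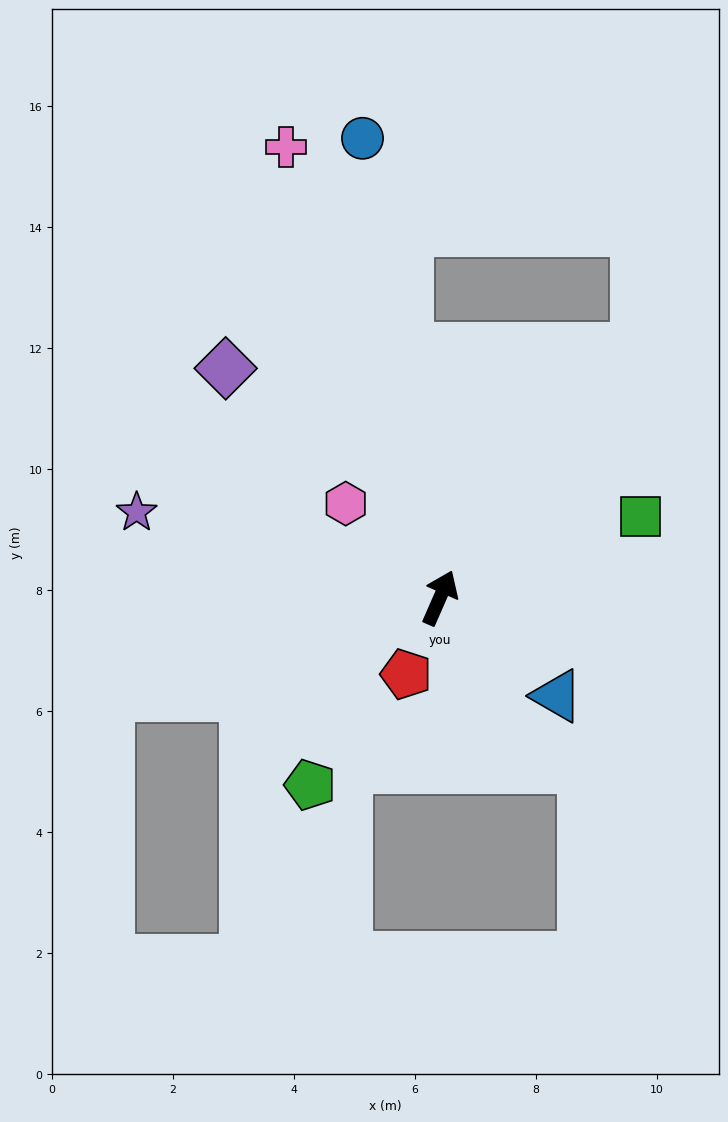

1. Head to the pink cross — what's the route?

turn left 43°, forward 7.9 m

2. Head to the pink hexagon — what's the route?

turn left 69°, forward 2.2 m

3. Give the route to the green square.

turn right 44°, forward 3.6 m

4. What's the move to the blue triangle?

turn right 106°, forward 2.5 m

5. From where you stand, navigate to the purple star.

turn left 98°, forward 5.2 m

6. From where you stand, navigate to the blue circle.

turn left 33°, forward 7.7 m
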